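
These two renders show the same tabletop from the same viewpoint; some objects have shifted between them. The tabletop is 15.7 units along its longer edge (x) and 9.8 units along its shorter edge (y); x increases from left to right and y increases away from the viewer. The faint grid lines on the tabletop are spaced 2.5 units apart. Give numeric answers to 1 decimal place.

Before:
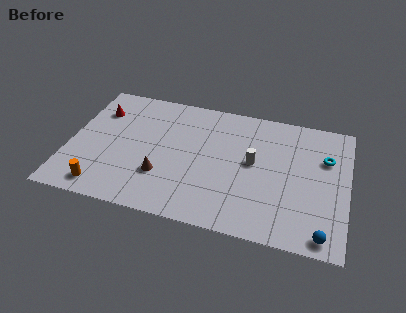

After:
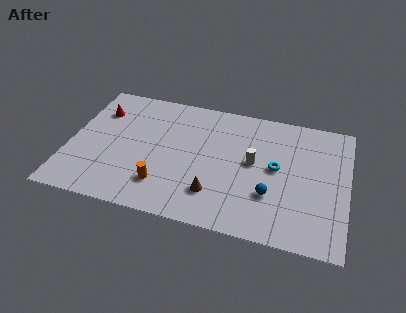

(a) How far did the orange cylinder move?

3.4

The orange cylinder moved from about (2.2, 1.3) to (5.5, 2.3), a distance of √(3.3² + 1.0²) ≈ 3.4.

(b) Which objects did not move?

the white cylinder and the red cone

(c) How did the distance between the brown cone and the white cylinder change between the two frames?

-2.0

They were about 5.5 units apart before and 3.5 after — 2.0 units closer together.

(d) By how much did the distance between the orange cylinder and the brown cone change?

-0.7

They were about 3.6 units apart before and 2.9 after — 0.7 units closer together.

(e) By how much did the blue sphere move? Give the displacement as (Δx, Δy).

(-3.0, 2.1)

From the two frames, the blue sphere sits at roughly (14.5, 1.0) before and (11.5, 3.1) after.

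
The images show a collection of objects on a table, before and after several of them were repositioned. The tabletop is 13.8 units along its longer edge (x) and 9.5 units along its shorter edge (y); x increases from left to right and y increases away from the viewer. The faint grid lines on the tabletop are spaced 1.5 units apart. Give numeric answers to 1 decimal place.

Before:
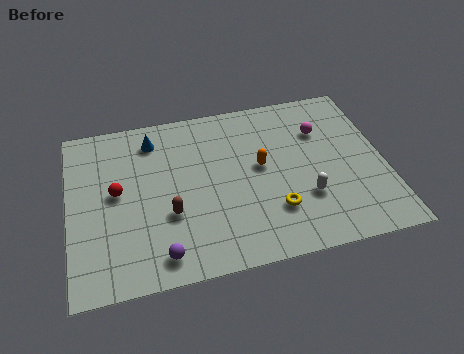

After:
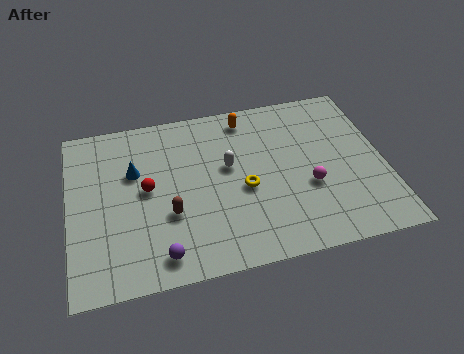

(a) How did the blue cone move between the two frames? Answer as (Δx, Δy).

(-0.9, -1.7)

The blue cone started near (3.8, 7.8) and ended near (2.9, 6.1).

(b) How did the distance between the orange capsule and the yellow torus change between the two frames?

+1.5

They were about 2.6 units apart before and 4.1 after — 1.5 units further apart.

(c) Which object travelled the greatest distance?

the white capsule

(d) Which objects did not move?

the brown capsule and the purple sphere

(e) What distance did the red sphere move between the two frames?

1.3

The red sphere was near (2.1, 5.1) before and (3.4, 5.0) after, so it travelled √(1.3² + 0.1²) ≈ 1.3 units.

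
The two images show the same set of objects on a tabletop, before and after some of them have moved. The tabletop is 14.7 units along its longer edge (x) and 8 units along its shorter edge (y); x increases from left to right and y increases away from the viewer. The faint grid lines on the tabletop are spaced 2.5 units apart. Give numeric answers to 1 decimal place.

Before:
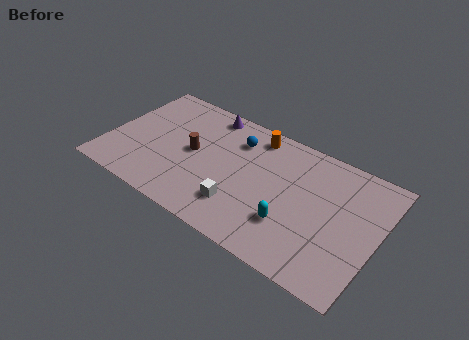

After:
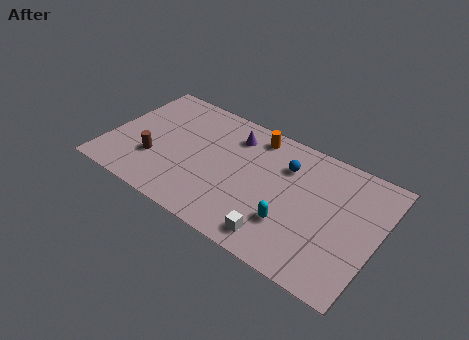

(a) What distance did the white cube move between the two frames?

2.3

The white cube moved from about (7.6, 2.0) to (9.8, 1.2), a distance of √(2.2² + 0.8²) ≈ 2.3.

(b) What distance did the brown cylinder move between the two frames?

2.4

From (4.6, 4.1) to (2.7, 2.6), the brown cylinder covered √(1.9² + 1.5²) ≈ 2.4 units.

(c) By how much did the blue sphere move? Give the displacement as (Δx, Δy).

(2.8, -0.3)

The blue sphere was at about (6.7, 6.1) and moved to about (9.5, 5.8).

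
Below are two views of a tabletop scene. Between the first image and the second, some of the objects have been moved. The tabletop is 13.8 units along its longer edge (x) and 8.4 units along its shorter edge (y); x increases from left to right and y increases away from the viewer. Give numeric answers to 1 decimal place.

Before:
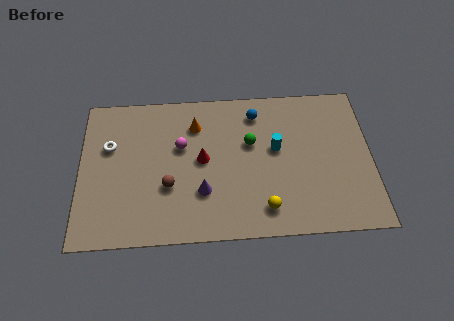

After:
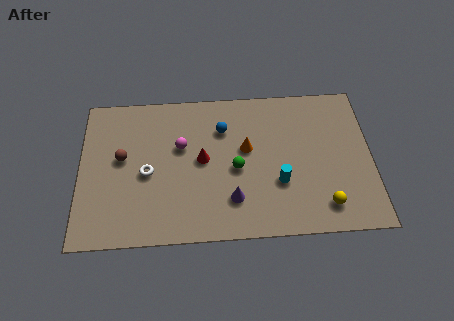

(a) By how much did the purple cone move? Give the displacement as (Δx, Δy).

(1.4, -0.5)

From the two frames, the purple cone sits at roughly (5.8, 2.6) before and (7.2, 2.1) after.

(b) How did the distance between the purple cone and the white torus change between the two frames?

-0.9

They were about 5.2 units apart before and 4.3 after — 0.9 units closer together.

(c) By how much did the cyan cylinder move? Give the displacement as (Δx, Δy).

(0.1, -1.9)

The cyan cylinder started near (9.3, 4.8) and ended near (9.4, 2.9).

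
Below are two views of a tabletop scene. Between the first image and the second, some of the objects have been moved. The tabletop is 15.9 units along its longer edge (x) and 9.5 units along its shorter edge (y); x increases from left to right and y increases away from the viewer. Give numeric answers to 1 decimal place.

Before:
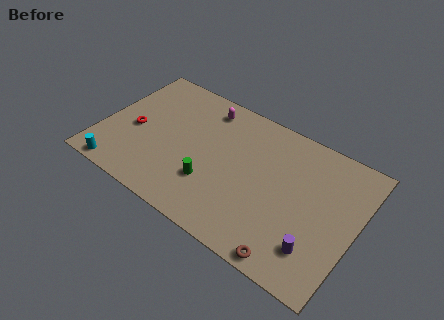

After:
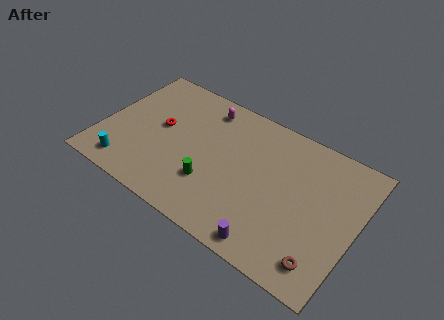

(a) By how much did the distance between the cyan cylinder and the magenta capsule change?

-0.7

Before: roughly 8.3 units apart; after: 7.6. That's 0.7 units closer together.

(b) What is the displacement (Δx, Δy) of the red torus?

(1.5, 1.0)

From the two frames, the red torus sits at roughly (2.0, 4.2) before and (3.5, 5.2) after.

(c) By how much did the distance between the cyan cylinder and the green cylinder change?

-0.6

Before: roughly 5.9 units apart; after: 5.3. That's 0.6 units closer together.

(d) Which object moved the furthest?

the purple cylinder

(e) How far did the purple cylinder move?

2.9

The purple cylinder moved from about (13.9, 2.2) to (11.3, 1.0), a distance of √(2.6² + 1.2²) ≈ 2.9.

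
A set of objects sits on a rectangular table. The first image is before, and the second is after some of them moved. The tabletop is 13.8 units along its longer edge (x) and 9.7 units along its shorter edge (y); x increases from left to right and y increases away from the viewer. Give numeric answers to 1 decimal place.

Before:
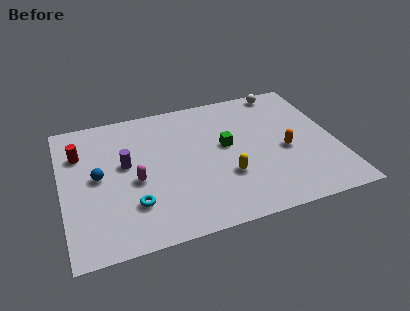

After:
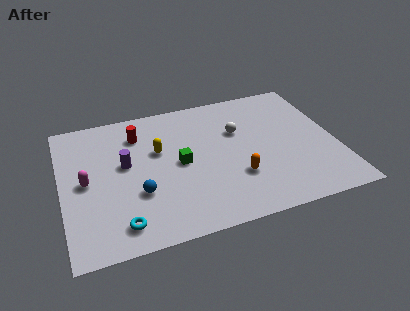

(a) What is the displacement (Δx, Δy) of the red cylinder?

(3.0, 0.6)

The red cylinder started near (1.0, 6.9) and ended near (4.0, 7.5).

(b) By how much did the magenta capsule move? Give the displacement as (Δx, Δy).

(-2.4, 0.6)

The magenta capsule was at about (3.6, 4.2) and moved to about (1.2, 4.8).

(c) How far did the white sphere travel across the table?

3.6

The white sphere moved from about (11.6, 8.8) to (9.0, 6.3), a distance of √(2.6² + 2.5²) ≈ 3.6.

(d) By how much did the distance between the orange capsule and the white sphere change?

-1.3

They were about 4.6 units apart before and 3.3 after — 1.3 units closer together.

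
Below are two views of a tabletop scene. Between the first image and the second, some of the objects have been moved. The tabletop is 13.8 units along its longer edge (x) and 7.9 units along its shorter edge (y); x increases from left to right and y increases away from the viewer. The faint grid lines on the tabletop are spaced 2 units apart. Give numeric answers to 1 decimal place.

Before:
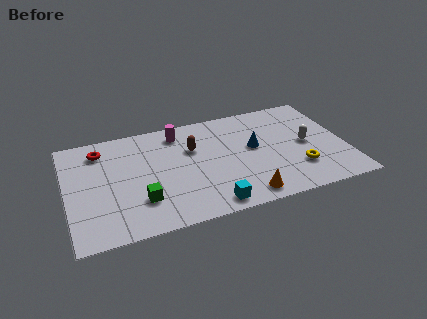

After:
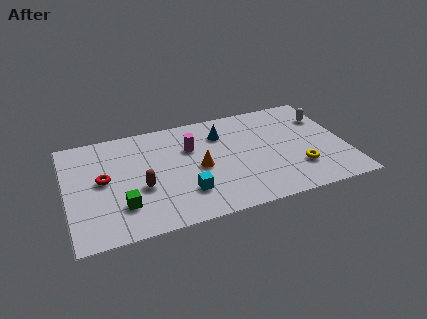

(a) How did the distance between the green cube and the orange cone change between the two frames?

-0.9

Before: roughly 5.1 units apart; after: 4.2. That's 0.9 units closer together.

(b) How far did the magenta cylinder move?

1.4

The magenta cylinder moved from about (5.7, 6.6) to (6.2, 5.3), a distance of √(0.5² + 1.3²) ≈ 1.4.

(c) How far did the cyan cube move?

1.6

The cyan cube was near (6.8, 0.9) before and (5.7, 2.1) after, so it travelled √(1.1² + 1.2²) ≈ 1.6 units.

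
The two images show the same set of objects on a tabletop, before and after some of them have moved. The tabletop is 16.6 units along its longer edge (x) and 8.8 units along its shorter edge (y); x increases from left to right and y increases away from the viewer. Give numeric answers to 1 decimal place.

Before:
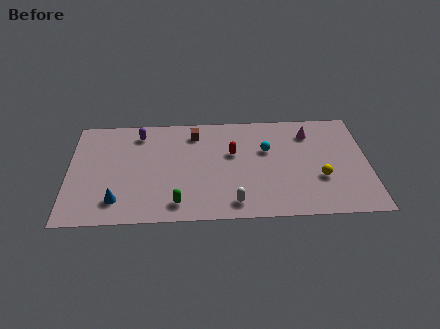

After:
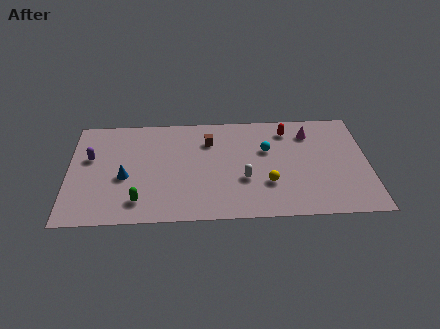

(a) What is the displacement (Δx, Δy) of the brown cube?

(0.8, -0.7)

From the two frames, the brown cube sits at roughly (7.0, 7.2) before and (7.8, 6.5) after.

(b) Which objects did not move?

the magenta cone and the cyan sphere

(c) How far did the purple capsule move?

3.3

From (3.9, 7.3) to (1.2, 5.4), the purple capsule covered √(2.7² + 1.9²) ≈ 3.3 units.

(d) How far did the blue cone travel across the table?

1.9

The blue cone moved from about (2.7, 1.8) to (3.1, 3.7), a distance of √(0.4² + 1.9²) ≈ 1.9.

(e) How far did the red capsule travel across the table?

3.6

The red capsule moved from about (9.1, 5.4) to (12.2, 7.2), a distance of √(3.1² + 1.8²) ≈ 3.6.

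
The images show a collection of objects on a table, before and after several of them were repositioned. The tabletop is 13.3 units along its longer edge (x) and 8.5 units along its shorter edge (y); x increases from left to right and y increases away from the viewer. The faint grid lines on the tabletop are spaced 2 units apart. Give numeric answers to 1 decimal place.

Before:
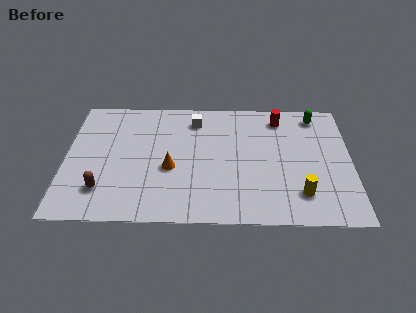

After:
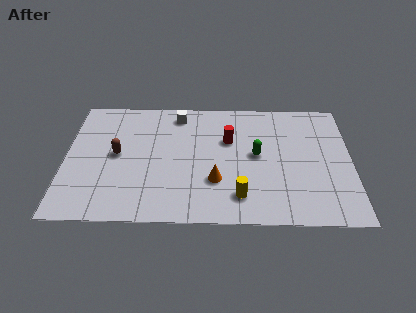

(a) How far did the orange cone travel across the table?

2.2

The orange cone was near (4.9, 3.5) before and (7.0, 2.7) after, so it travelled √(2.1² + 0.8²) ≈ 2.2 units.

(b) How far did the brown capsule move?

2.5

The brown capsule was near (1.8, 2.0) before and (2.4, 4.4) after, so it travelled √(0.6² + 2.4²) ≈ 2.5 units.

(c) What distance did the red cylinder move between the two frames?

2.9

From (10.0, 7.1) to (7.6, 5.5), the red cylinder covered √(2.4² + 1.6²) ≈ 2.9 units.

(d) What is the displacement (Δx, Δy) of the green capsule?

(-2.8, -2.8)

The green capsule started near (11.7, 7.3) and ended near (8.9, 4.5).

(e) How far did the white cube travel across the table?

0.9

The white cube was near (6.0, 6.9) before and (5.2, 7.3) after, so it travelled √(0.8² + 0.4²) ≈ 0.9 units.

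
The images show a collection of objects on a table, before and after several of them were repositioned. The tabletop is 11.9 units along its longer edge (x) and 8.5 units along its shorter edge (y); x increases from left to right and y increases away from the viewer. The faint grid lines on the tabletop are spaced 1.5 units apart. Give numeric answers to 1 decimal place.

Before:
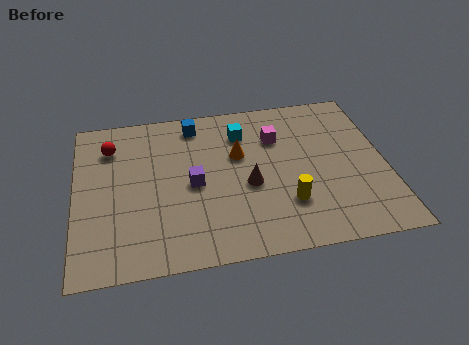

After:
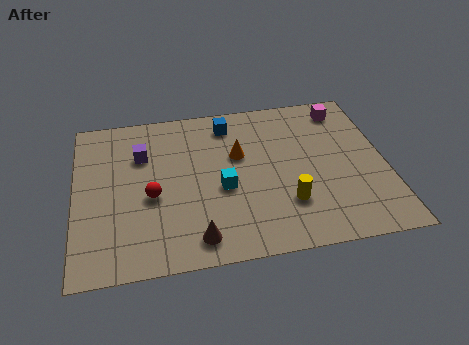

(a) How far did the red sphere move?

3.3

The red sphere was near (1.4, 6.5) before and (2.9, 3.6) after, so it travelled √(1.5² + 2.9²) ≈ 3.3 units.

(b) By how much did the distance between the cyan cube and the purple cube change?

+0.6

The distance was about 3.2 in the first image and 3.8 in the second, so they moved 0.6 units further apart.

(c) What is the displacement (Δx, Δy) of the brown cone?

(-2.1, -2.4)

From the two frames, the brown cone sits at roughly (6.6, 3.6) before and (4.5, 1.2) after.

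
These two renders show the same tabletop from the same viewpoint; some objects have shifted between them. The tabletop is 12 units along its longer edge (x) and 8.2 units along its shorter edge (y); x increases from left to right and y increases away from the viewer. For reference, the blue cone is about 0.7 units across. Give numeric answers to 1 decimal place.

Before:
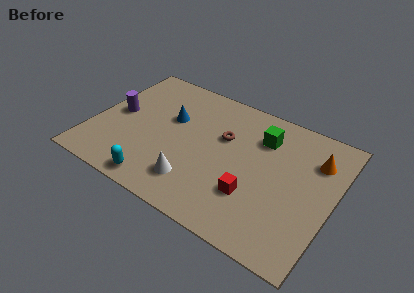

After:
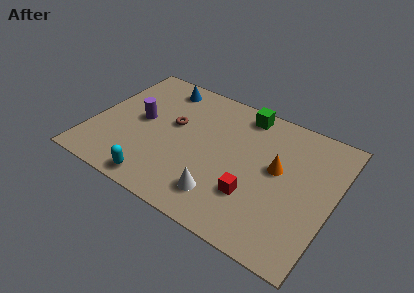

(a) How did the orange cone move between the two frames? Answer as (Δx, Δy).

(-1.7, -1.4)

From the two frames, the orange cone sits at roughly (10.9, 6.0) before and (9.2, 4.6) after.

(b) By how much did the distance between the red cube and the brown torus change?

+1.7

They were about 3.3 units apart before and 5.0 after — 1.7 units further apart.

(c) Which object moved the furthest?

the brown torus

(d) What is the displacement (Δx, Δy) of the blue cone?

(-0.8, 1.9)

The blue cone started near (3.7, 5.1) and ended near (2.9, 7.0).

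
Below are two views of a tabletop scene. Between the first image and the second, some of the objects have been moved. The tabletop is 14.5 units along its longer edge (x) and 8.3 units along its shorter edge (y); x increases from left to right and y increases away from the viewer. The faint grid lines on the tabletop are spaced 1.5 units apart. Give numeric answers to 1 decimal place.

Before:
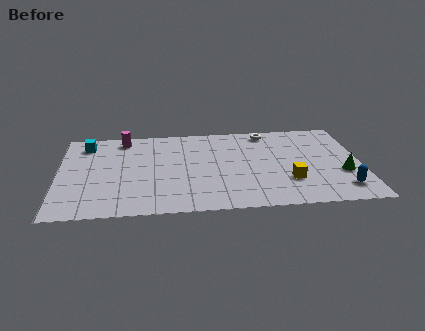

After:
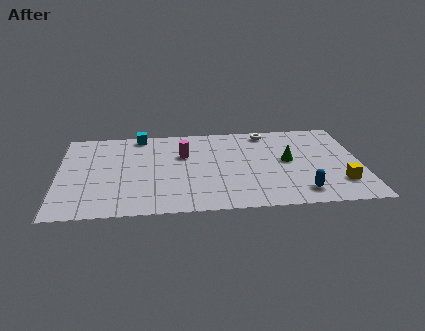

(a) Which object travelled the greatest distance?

the magenta cylinder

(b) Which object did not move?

the white torus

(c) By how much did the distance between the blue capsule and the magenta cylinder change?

-5.0

The distance was about 11.8 in the first image and 6.8 in the second, so they moved 5.0 units closer together.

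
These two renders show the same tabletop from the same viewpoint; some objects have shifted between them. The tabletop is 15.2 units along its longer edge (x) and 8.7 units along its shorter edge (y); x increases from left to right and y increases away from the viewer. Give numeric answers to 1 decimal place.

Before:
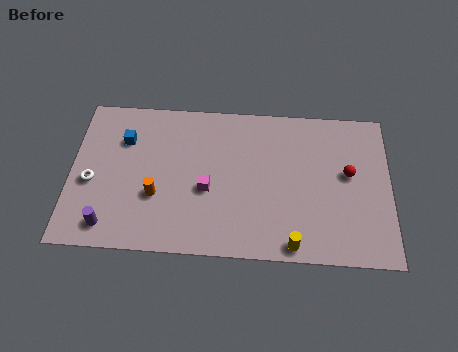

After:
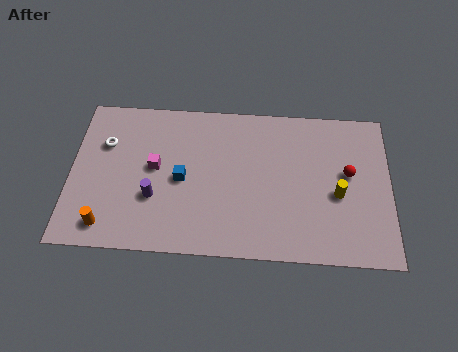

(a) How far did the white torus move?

2.3

The white torus was near (1.0, 3.7) before and (1.6, 5.9) after, so it travelled √(0.6² + 2.2²) ≈ 2.3 units.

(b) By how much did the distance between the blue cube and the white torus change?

+1.2

They were about 2.9 units apart before and 4.1 after — 1.2 units further apart.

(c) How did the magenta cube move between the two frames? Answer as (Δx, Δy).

(-2.5, 1.1)

The magenta cube was at about (6.5, 3.6) and moved to about (4.0, 4.7).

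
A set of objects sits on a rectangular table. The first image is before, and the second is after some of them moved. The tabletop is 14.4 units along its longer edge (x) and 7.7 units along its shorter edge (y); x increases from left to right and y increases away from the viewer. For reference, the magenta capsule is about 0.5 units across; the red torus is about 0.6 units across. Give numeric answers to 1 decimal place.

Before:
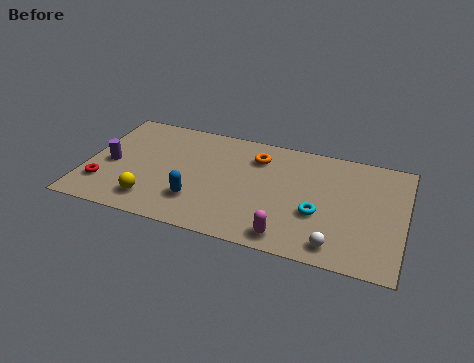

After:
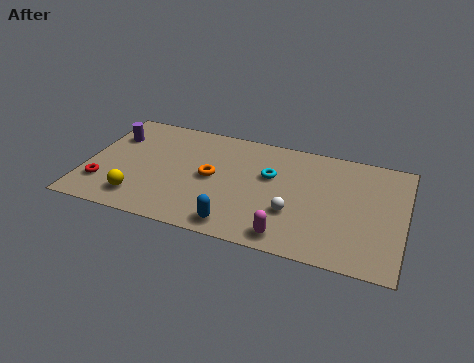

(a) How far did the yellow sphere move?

0.6

The yellow sphere moved from about (3.2, 1.5) to (2.6, 1.5), a distance of √(0.6² + 0.0²) ≈ 0.6.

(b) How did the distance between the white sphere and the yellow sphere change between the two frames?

-1.3

They were about 8.3 units apart before and 7.0 after — 1.3 units closer together.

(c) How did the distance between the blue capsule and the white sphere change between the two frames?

-3.5

Before: roughly 6.4 units apart; after: 2.9. That's 3.5 units closer together.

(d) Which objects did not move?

the red torus and the magenta capsule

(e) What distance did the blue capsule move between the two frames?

2.2

The blue capsule moved from about (5.2, 2.1) to (7.1, 1.0), a distance of √(1.9² + 1.1²) ≈ 2.2.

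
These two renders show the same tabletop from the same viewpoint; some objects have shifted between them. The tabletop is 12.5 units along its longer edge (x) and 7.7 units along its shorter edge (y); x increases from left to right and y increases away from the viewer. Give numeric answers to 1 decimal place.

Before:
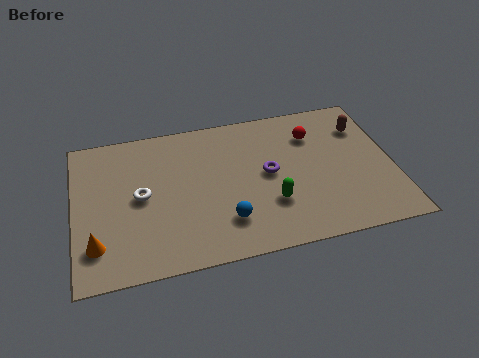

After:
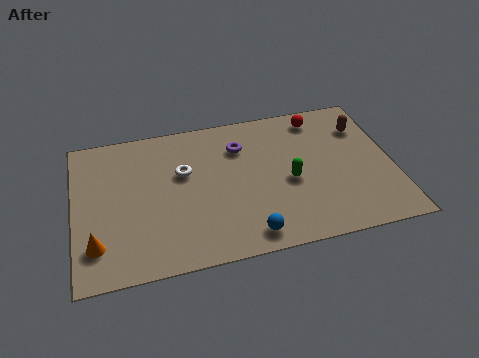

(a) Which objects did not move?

the orange cone and the brown capsule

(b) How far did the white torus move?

1.9

From (2.6, 3.9) to (4.3, 4.8), the white torus covered √(1.7² + 0.9²) ≈ 1.9 units.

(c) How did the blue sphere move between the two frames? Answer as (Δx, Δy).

(0.8, -0.9)

The blue sphere started near (5.8, 1.9) and ended near (6.6, 1.0).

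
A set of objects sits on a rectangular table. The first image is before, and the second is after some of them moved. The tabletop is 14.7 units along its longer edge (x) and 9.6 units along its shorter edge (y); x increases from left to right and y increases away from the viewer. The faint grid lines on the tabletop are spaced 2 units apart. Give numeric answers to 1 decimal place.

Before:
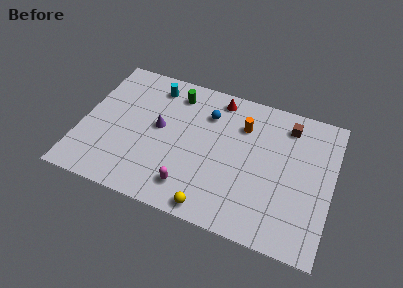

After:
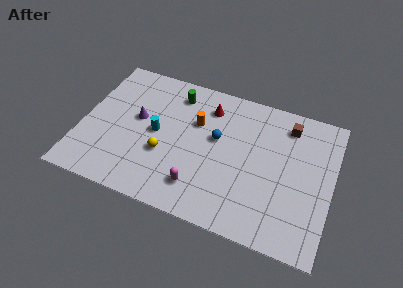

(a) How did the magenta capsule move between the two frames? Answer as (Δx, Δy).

(0.5, 0.2)

From the two frames, the magenta capsule sits at roughly (6.7, 1.8) before and (7.2, 2.0) after.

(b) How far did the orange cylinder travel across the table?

2.8

The orange cylinder was near (9.3, 7.0) before and (6.6, 6.3) after, so it travelled √(2.7² + 0.7²) ≈ 2.8 units.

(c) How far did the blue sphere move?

1.7

The blue sphere was near (7.2, 7.1) before and (7.9, 5.6) after, so it travelled √(0.7² + 1.5²) ≈ 1.7 units.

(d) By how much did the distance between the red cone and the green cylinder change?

-0.5

Before: roughly 2.5 units apart; after: 2.0. That's 0.5 units closer together.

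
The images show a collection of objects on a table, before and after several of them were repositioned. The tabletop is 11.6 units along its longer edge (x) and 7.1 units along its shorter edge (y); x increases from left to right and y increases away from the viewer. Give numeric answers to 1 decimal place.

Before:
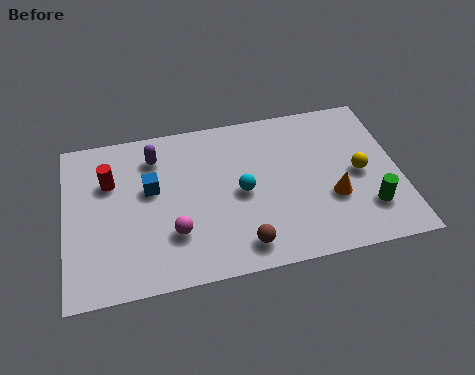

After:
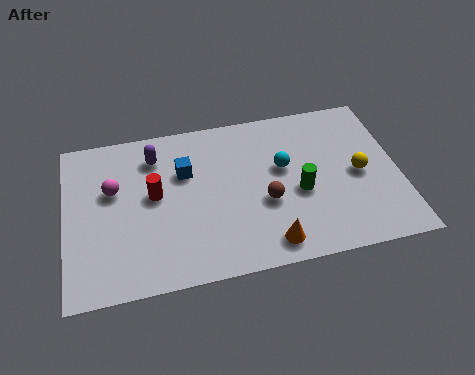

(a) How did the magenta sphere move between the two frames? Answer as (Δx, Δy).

(-2.0, 2.3)

The magenta sphere was at about (3.7, 2.1) and moved to about (1.7, 4.4).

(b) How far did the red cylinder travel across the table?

1.7

The red cylinder was near (1.6, 4.8) before and (3.1, 3.9) after, so it travelled √(1.5² + 0.9²) ≈ 1.7 units.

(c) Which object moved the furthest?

the magenta sphere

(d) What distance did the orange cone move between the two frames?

2.7

The orange cone was near (9.2, 2.5) before and (6.9, 1.0) after, so it travelled √(2.3² + 1.5²) ≈ 2.7 units.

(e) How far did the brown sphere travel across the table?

1.9

The brown sphere moved from about (6.0, 1.1) to (6.9, 2.8), a distance of √(0.9² + 1.7²) ≈ 1.9.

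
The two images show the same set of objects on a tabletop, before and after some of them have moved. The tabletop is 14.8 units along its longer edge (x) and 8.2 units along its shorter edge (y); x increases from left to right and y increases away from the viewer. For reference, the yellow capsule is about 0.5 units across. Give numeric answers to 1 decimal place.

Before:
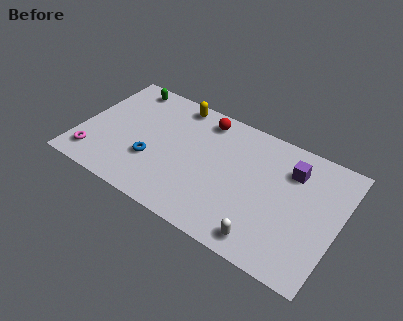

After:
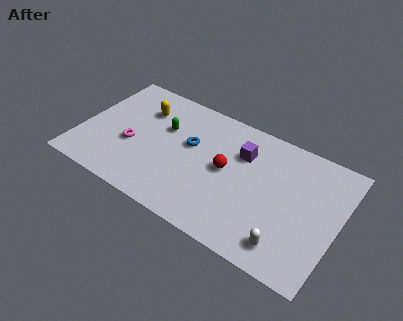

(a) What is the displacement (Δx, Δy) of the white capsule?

(1.2, 0.3)

The white capsule started near (11.1, 1.1) and ended near (12.3, 1.4).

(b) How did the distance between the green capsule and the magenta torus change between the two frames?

-3.2

They were about 5.8 units apart before and 2.6 after — 3.2 units closer together.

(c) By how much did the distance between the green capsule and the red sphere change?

-0.8

The distance was about 4.7 in the first image and 3.9 in the second, so they moved 0.8 units closer together.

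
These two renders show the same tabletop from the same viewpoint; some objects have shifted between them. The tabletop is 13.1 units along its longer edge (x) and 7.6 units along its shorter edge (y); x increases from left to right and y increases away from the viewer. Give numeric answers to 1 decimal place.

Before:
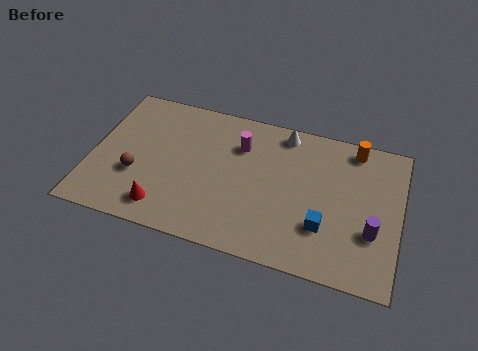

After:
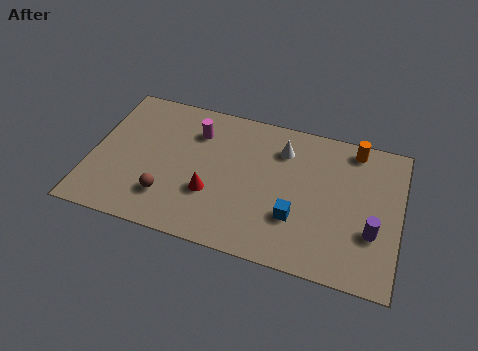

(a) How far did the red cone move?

2.3

From (3.3, 1.3) to (5.2, 2.6), the red cone covered √(1.9² + 1.3²) ≈ 2.3 units.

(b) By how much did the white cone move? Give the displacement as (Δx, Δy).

(0.0, -0.9)

The white cone was at about (8.0, 6.7) and moved to about (8.0, 5.8).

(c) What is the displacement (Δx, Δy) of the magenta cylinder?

(-1.9, 0.2)

From the two frames, the magenta cylinder sits at roughly (6.2, 5.5) before and (4.3, 5.7) after.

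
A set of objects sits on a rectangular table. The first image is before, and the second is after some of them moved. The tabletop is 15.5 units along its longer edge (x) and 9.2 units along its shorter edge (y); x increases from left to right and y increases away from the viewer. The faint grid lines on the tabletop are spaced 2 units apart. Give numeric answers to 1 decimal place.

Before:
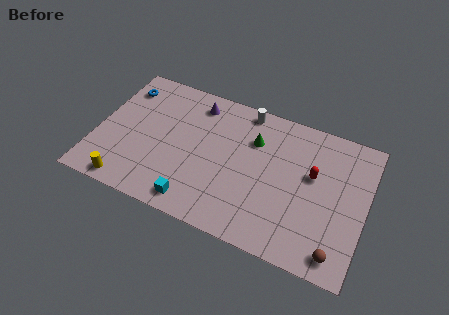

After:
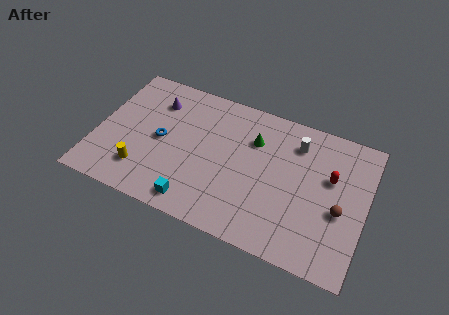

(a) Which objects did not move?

the green cone and the cyan cube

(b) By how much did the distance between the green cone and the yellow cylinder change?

-1.3

They were about 8.7 units apart before and 7.4 after — 1.3 units closer together.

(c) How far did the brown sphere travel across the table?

2.6

From (14.2, 1.2) to (14.1, 3.8), the brown sphere covered √(0.1² + 2.6²) ≈ 2.6 units.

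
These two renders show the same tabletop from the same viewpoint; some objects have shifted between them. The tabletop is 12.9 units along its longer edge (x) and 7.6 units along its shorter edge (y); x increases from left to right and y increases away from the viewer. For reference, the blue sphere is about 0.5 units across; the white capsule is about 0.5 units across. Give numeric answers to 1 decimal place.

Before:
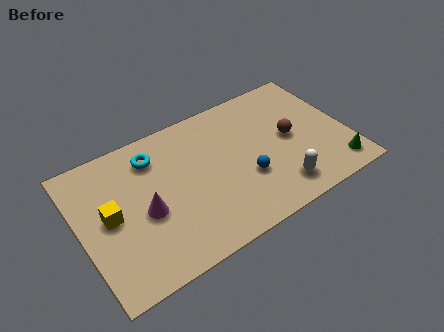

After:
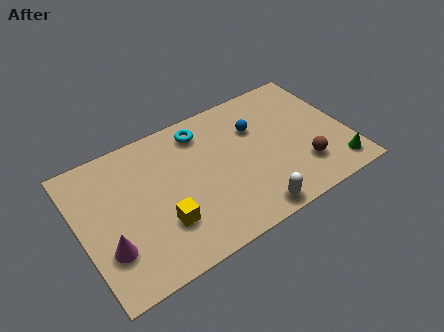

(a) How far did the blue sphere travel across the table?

2.7

The blue sphere moved from about (7.8, 2.7) to (8.7, 5.2), a distance of √(0.9² + 2.5²) ≈ 2.7.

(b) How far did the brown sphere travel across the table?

1.9

The brown sphere moved from about (10.2, 3.9) to (10.5, 2.0), a distance of √(0.3² + 1.9²) ≈ 1.9.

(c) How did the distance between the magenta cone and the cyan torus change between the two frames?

+3.7

They were about 2.8 units apart before and 6.5 after — 3.7 units further apart.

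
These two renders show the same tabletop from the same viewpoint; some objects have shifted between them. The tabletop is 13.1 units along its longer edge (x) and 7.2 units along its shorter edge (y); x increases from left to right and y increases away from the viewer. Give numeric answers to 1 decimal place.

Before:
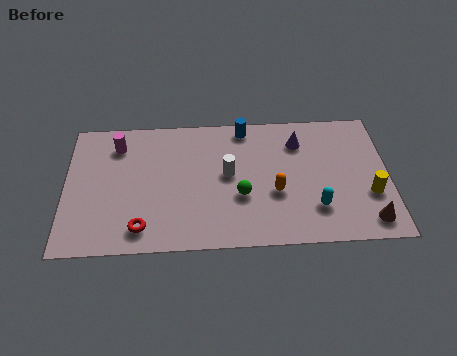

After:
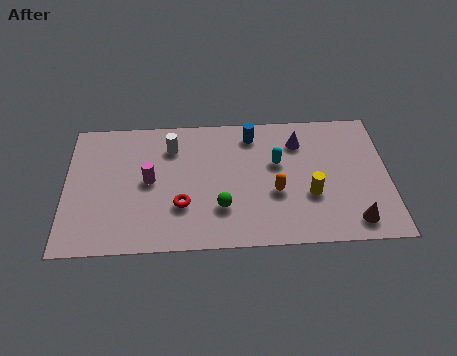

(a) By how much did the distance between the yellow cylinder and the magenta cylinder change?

-4.1

They were about 10.7 units apart before and 6.6 after — 4.1 units closer together.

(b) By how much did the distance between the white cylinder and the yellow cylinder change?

+0.4

The distance was about 5.9 in the first image and 6.3 in the second, so they moved 0.4 units further apart.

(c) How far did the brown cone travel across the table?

0.6

The brown cone was near (12.2, 1.1) before and (11.6, 1.1) after, so it travelled √(0.6² + 0.0²) ≈ 0.6 units.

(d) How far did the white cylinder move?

2.8

The white cylinder moved from about (6.6, 3.9) to (4.3, 5.5), a distance of √(2.3² + 1.6²) ≈ 2.8.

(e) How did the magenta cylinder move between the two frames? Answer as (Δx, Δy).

(1.3, -2.0)

The magenta cylinder was at about (2.1, 5.7) and moved to about (3.4, 3.7).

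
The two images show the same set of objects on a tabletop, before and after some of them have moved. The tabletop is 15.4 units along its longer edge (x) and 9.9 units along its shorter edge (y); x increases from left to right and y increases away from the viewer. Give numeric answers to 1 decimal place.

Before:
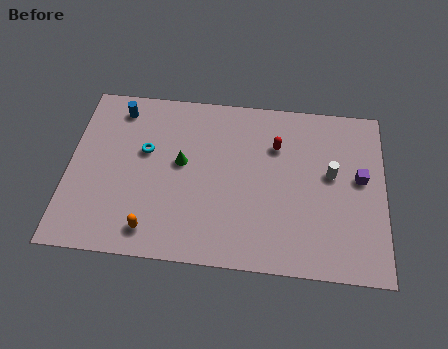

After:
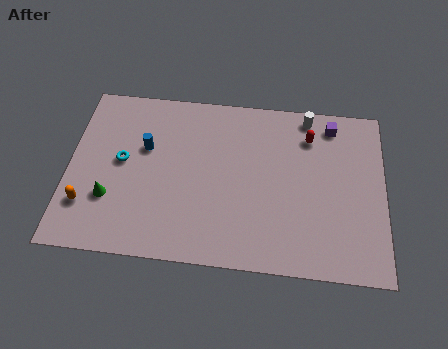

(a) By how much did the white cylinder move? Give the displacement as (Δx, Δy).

(-1.2, 3.3)

The white cylinder started near (12.8, 5.6) and ended near (11.6, 8.9).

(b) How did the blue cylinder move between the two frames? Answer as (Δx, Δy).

(1.4, -2.2)

The blue cylinder started near (2.3, 8.4) and ended near (3.7, 6.2).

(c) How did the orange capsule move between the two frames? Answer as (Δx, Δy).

(-3.2, 1.1)

The orange capsule started near (4.2, 1.5) and ended near (1.0, 2.6).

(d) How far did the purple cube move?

3.3

The purple cube moved from about (14.2, 5.5) to (12.8, 8.5), a distance of √(1.4² + 3.0²) ≈ 3.3.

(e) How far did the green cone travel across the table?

4.2

The green cone was near (5.5, 5.5) before and (2.1, 3.1) after, so it travelled √(3.4² + 2.4²) ≈ 4.2 units.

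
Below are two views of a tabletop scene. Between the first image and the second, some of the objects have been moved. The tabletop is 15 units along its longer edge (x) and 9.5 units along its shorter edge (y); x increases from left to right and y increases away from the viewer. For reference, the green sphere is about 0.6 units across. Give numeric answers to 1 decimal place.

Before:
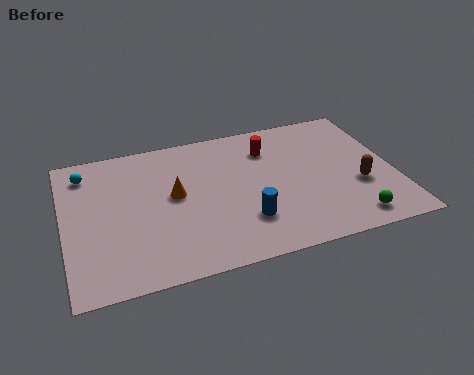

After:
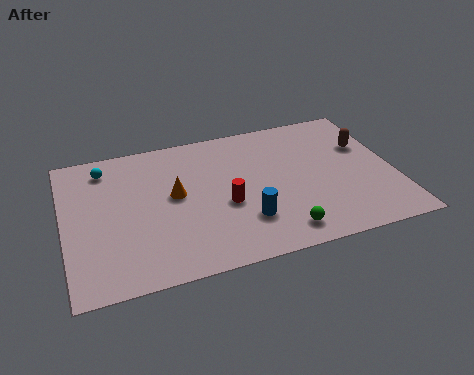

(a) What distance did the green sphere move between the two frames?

3.2

The green sphere was near (12.7, 1.3) before and (9.5, 1.4) after, so it travelled √(3.2² + 0.1²) ≈ 3.2 units.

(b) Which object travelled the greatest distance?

the red cylinder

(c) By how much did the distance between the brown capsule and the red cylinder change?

+1.8

They were about 5.3 units apart before and 7.1 after — 1.8 units further apart.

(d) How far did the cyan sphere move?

0.9

The cyan sphere moved from about (1.1, 7.8) to (2.0, 7.9), a distance of √(0.9² + 0.1²) ≈ 0.9.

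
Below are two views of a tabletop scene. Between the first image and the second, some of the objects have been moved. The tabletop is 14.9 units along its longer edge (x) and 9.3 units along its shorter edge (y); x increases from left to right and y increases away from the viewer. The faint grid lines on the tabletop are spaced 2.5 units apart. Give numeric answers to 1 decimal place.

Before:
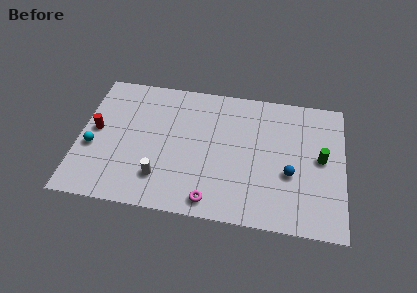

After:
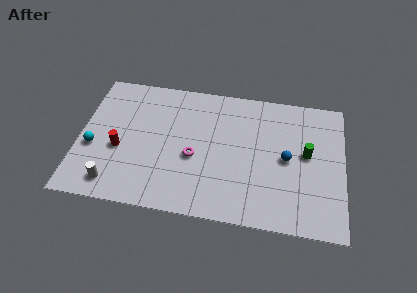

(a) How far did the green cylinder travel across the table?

0.8

The green cylinder moved from about (13.6, 4.9) to (12.8, 5.1), a distance of √(0.8² + 0.2²) ≈ 0.8.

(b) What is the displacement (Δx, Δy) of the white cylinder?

(-2.6, -0.8)

The white cylinder was at about (4.7, 2.2) and moved to about (2.1, 1.4).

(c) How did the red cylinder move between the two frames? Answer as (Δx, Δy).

(1.4, -1.1)

From the two frames, the red cylinder sits at roughly (0.9, 4.9) before and (2.3, 3.8) after.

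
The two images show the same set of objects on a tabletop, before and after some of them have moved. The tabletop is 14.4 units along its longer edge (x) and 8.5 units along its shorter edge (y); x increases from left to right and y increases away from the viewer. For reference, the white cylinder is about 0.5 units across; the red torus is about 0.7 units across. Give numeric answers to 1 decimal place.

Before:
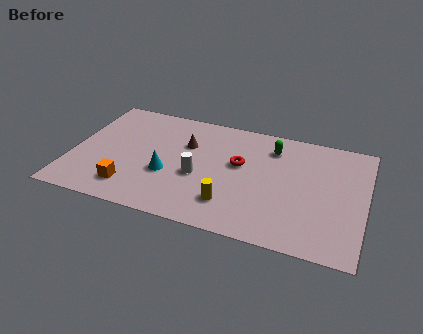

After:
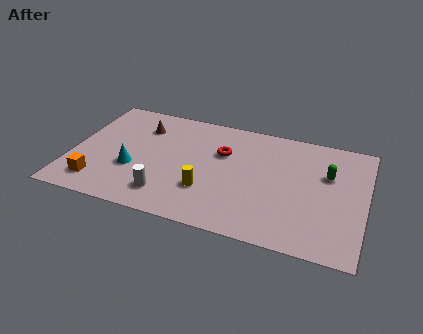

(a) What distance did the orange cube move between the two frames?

1.6

The orange cube moved from about (3.1, 1.7) to (1.5, 1.6), a distance of √(1.6² + 0.1²) ≈ 1.6.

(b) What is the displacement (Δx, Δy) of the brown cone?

(-2.3, 0.7)

The brown cone started near (5.5, 5.7) and ended near (3.2, 6.4).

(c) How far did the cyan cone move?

1.7

The cyan cone was near (4.8, 3.2) before and (3.1, 3.1) after, so it travelled √(1.7² + 0.1²) ≈ 1.7 units.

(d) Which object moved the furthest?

the green capsule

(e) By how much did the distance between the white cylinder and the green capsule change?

+3.8

The distance was about 4.7 in the first image and 8.5 in the second, so they moved 3.8 units further apart.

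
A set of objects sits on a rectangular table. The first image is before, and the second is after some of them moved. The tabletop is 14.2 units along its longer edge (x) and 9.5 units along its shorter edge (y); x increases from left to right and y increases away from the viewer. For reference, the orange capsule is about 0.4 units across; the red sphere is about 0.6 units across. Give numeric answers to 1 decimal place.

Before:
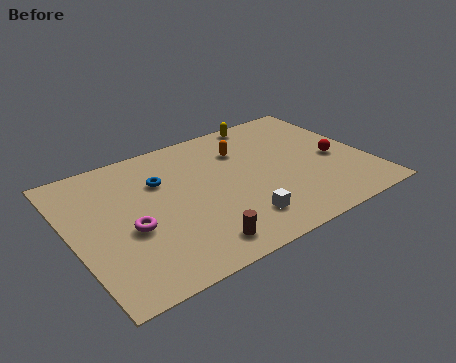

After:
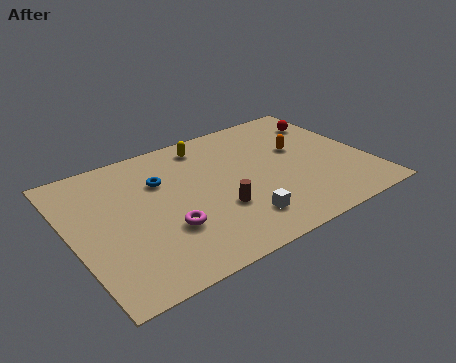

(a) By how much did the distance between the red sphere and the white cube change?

+2.0

The distance was about 5.6 in the first image and 7.6 in the second, so they moved 2.0 units further apart.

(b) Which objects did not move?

the white cube and the blue torus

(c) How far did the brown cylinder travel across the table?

2.3

The brown cylinder was near (5.3, 1.4) before and (6.7, 3.2) after, so it travelled √(1.4² + 1.8²) ≈ 2.3 units.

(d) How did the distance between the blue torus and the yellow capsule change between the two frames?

-3.0

They were about 6.0 units apart before and 3.0 after — 3.0 units closer together.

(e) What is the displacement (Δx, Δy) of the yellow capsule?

(-3.1, -0.6)

The yellow capsule started near (10.1, 8.7) and ended near (7.0, 8.1).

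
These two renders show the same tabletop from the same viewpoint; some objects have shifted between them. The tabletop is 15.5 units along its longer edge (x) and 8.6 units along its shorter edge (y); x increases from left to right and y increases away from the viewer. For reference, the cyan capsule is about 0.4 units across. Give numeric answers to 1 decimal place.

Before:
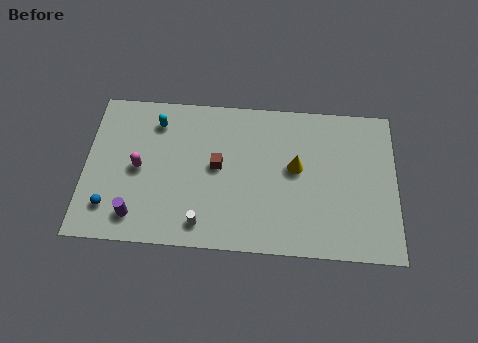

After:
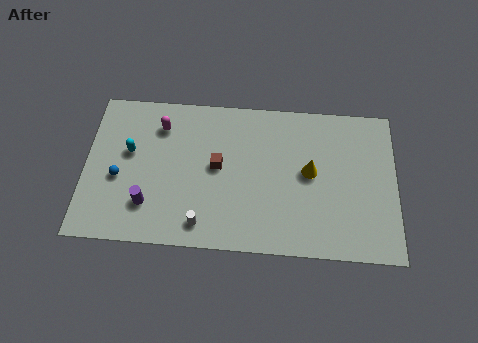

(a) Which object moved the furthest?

the magenta capsule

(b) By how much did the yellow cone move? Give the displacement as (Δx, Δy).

(0.7, -0.2)

The yellow cone was at about (10.5, 4.8) and moved to about (11.2, 4.6).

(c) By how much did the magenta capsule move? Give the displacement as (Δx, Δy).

(1.0, 2.5)

From the two frames, the magenta capsule sits at roughly (2.7, 4.2) before and (3.7, 6.7) after.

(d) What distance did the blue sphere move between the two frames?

1.7

The blue sphere was near (1.3, 1.9) before and (1.7, 3.6) after, so it travelled √(0.4² + 1.7²) ≈ 1.7 units.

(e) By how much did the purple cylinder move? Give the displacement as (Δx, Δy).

(0.6, 0.7)

The purple cylinder was at about (2.6, 1.5) and moved to about (3.2, 2.2).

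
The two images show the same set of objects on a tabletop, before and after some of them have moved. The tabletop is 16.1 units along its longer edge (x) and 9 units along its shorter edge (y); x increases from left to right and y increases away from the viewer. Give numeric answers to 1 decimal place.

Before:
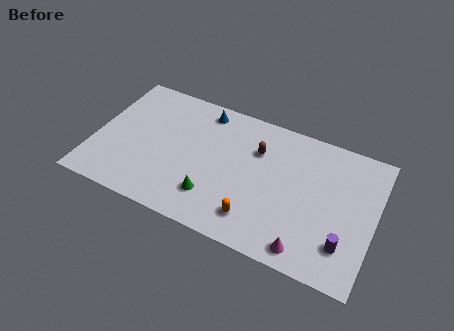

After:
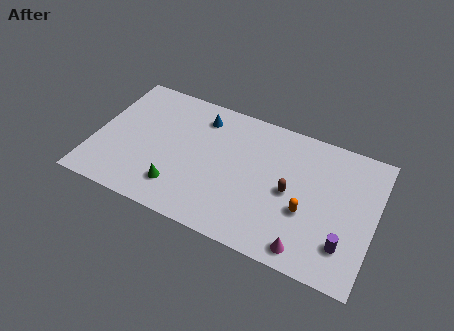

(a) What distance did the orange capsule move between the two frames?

3.1

The orange capsule was near (9.6, 1.8) before and (12.3, 3.4) after, so it travelled √(2.7² + 1.6²) ≈ 3.1 units.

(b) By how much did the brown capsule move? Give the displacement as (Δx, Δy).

(2.1, -2.0)

From the two frames, the brown capsule sits at roughly (9.2, 6.3) before and (11.3, 4.3) after.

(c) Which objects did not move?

the purple cylinder and the magenta cone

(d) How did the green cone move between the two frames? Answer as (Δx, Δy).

(-2.0, -0.2)

From the two frames, the green cone sits at roughly (7.1, 2.2) before and (5.1, 2.0) after.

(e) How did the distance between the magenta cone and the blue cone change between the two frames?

-0.3

The distance was about 9.5 in the first image and 9.2 in the second, so they moved 0.3 units closer together.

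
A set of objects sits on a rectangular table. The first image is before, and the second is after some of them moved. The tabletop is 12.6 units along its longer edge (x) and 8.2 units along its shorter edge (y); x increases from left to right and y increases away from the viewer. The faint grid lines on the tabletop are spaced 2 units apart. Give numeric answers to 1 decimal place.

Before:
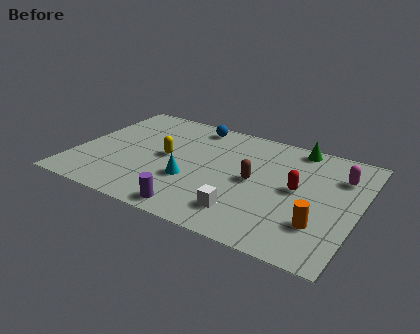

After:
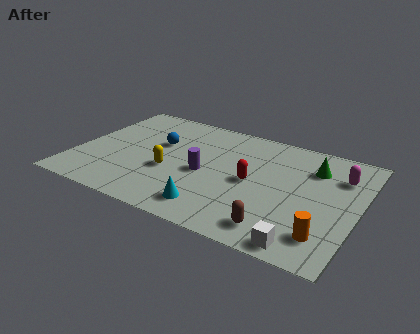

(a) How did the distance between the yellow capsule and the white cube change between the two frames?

+2.1

Before: roughly 4.6 units apart; after: 6.7. That's 2.1 units further apart.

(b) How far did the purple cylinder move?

2.8

The purple cylinder moved from about (5.8, 0.9) to (5.8, 3.7), a distance of √(0.0² + 2.8²) ≈ 2.8.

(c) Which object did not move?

the magenta capsule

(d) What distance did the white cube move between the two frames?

2.8

The white cube was near (7.9, 1.7) before and (10.6, 0.8) after, so it travelled √(2.7² + 0.9²) ≈ 2.8 units.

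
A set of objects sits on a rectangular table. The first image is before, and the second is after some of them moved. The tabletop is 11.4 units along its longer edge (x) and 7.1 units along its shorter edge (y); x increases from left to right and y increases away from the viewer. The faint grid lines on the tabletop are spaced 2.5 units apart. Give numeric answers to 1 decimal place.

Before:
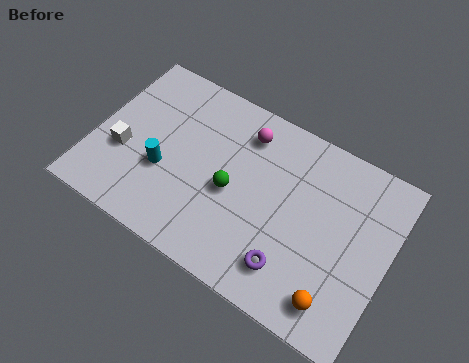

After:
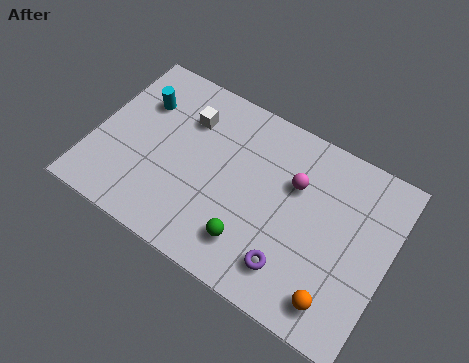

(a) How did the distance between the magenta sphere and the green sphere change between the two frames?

+0.8

Before: roughly 2.5 units apart; after: 3.3. That's 0.8 units further apart.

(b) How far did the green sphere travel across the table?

1.9

The green sphere moved from about (5.4, 3.2) to (6.4, 1.6), a distance of √(1.0² + 1.6²) ≈ 1.9.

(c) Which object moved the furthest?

the white cube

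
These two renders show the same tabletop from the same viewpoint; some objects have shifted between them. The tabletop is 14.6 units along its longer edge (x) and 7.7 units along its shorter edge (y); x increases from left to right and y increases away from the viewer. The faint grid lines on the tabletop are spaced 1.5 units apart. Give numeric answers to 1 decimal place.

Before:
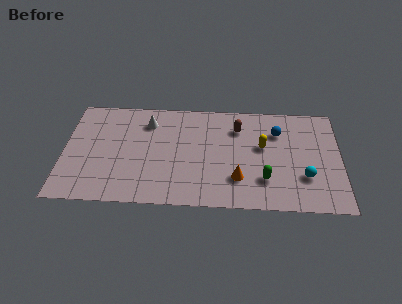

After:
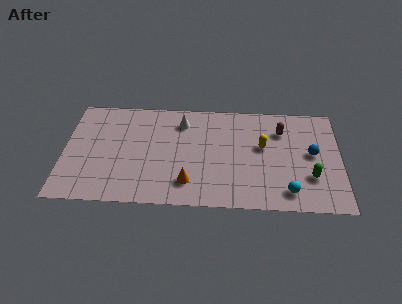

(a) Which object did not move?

the yellow capsule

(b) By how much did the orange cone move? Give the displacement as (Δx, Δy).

(-2.6, -0.4)

From the two frames, the orange cone sits at roughly (9.2, 2.1) before and (6.6, 1.7) after.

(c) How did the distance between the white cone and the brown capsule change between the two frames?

+0.5

The distance was about 4.8 in the first image and 5.3 in the second, so they moved 0.5 units further apart.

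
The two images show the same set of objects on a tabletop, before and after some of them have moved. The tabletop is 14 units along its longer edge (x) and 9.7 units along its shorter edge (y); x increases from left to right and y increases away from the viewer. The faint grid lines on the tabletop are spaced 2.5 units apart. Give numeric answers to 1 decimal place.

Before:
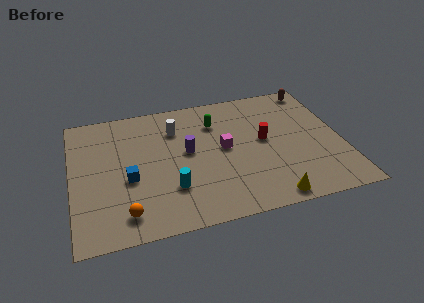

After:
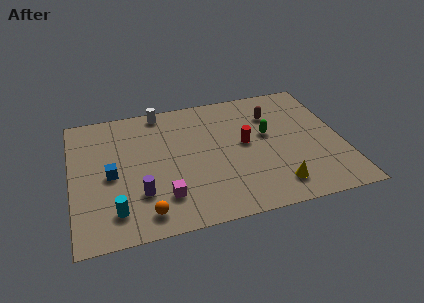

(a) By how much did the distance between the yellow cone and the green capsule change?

-2.8

Before: roughly 6.7 units apart; after: 3.9. That's 2.8 units closer together.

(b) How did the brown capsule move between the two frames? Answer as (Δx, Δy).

(-2.4, -1.6)

The brown capsule was at about (13.0, 8.7) and moved to about (10.6, 7.1).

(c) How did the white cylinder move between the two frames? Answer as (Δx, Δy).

(-0.7, 1.6)

The white cylinder was at about (5.5, 7.2) and moved to about (4.8, 8.8).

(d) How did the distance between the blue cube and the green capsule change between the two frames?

+2.6

They were about 5.7 units apart before and 8.3 after — 2.6 units further apart.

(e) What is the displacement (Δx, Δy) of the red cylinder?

(-1.0, 0.0)

The red cylinder was at about (10.0, 5.2) and moved to about (9.0, 5.2).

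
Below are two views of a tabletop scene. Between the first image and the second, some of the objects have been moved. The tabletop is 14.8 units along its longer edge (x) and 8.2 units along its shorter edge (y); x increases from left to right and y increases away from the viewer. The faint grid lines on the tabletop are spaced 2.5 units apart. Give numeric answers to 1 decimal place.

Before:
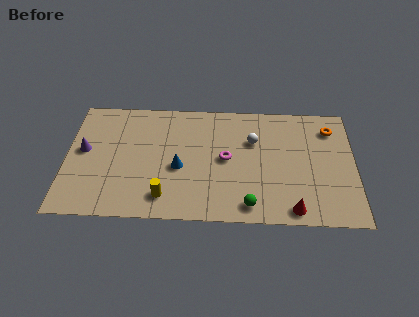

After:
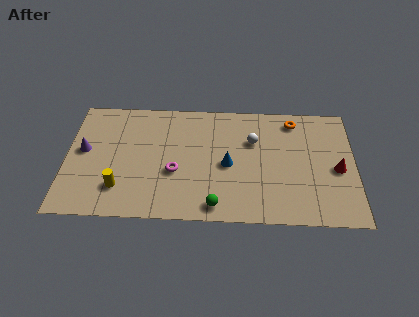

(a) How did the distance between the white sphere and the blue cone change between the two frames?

-2.2

The distance was about 4.3 in the first image and 2.1 in the second, so they moved 2.2 units closer together.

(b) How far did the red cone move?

3.6

The red cone moved from about (11.6, 0.9) to (13.9, 3.7), a distance of √(2.3² + 2.8²) ≈ 3.6.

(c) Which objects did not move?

the white sphere and the purple cone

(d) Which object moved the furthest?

the red cone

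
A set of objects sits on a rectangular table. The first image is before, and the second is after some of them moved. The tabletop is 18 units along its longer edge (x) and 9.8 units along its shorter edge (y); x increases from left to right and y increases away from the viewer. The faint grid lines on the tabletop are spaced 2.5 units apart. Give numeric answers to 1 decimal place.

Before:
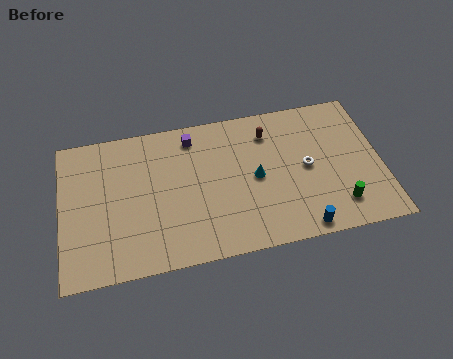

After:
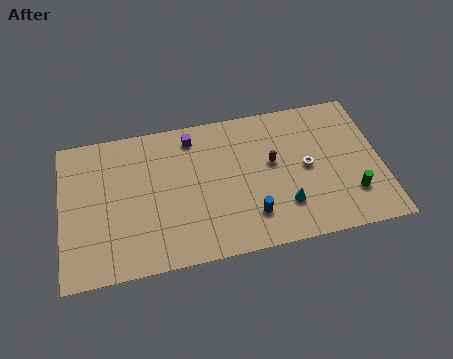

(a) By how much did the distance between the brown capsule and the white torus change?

-1.4

The distance was about 3.4 in the first image and 2.0 in the second, so they moved 1.4 units closer together.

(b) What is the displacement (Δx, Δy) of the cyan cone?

(1.5, -2.2)

From the two frames, the cyan cone sits at roughly (10.9, 4.8) before and (12.4, 2.6) after.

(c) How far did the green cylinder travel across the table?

1.0

The green cylinder was near (15.4, 2.0) before and (16.2, 2.6) after, so it travelled √(0.8² + 0.6²) ≈ 1.0 units.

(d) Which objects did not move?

the white torus and the purple cube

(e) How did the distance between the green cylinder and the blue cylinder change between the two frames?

+3.2

Before: roughly 2.5 units apart; after: 5.7. That's 3.2 units further apart.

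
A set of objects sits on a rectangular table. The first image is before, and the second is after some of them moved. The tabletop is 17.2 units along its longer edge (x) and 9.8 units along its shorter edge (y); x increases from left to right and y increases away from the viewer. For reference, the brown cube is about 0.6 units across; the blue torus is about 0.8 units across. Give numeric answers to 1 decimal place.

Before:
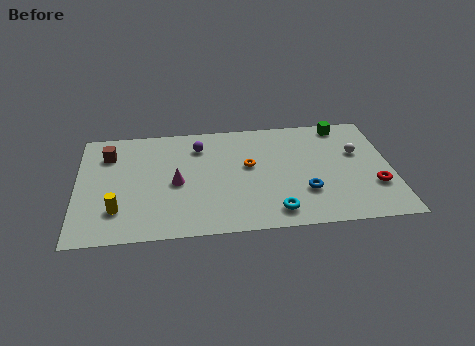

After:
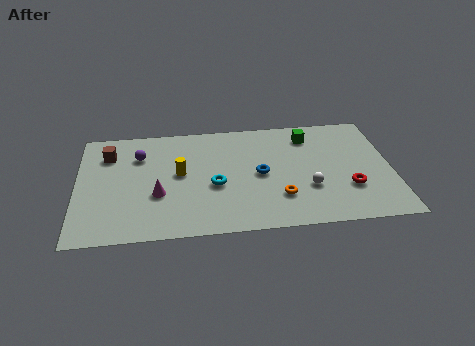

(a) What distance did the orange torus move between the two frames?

3.3

From (9.4, 5.6) to (11.0, 2.7), the orange torus covered √(1.6² + 2.9²) ≈ 3.3 units.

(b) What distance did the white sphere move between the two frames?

4.0

The white sphere moved from about (15.4, 6.1) to (12.6, 3.3), a distance of √(2.8² + 2.8²) ≈ 4.0.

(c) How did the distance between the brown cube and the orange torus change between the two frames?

+2.5

The distance was about 7.9 in the first image and 10.4 in the second, so they moved 2.5 units further apart.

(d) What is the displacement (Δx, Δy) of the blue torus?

(-2.4, 1.8)

From the two frames, the blue torus sits at roughly (12.4, 3.0) before and (10.0, 4.8) after.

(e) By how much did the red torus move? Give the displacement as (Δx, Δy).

(-1.4, 0.0)

The red torus was at about (16.2, 3.1) and moved to about (14.8, 3.1).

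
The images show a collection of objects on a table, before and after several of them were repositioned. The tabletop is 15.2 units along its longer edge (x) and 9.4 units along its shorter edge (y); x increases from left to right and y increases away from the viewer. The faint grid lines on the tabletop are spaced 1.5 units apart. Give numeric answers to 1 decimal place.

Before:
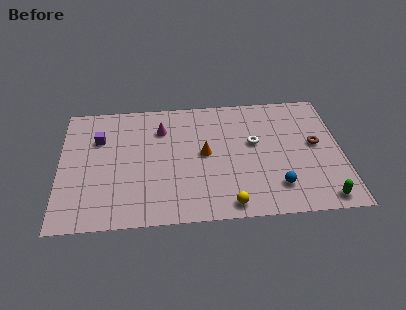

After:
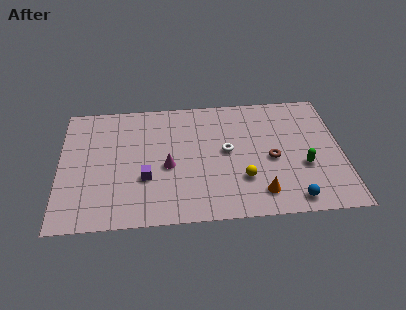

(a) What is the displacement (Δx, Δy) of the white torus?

(-1.5, -0.5)

The white torus started near (10.5, 5.5) and ended near (9.0, 5.0).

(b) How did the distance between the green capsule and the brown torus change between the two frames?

-2.3

Before: roughly 4.1 units apart; after: 1.8. That's 2.3 units closer together.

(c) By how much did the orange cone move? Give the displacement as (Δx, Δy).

(2.9, -3.2)

The orange cone started near (7.8, 4.9) and ended near (10.7, 1.7).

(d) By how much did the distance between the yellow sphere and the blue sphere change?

+0.3

They were about 2.8 units apart before and 3.1 after — 0.3 units further apart.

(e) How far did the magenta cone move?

2.9

The magenta cone was near (5.5, 7.0) before and (5.8, 4.1) after, so it travelled √(0.3² + 2.9²) ≈ 2.9 units.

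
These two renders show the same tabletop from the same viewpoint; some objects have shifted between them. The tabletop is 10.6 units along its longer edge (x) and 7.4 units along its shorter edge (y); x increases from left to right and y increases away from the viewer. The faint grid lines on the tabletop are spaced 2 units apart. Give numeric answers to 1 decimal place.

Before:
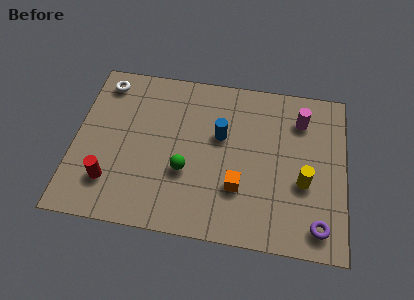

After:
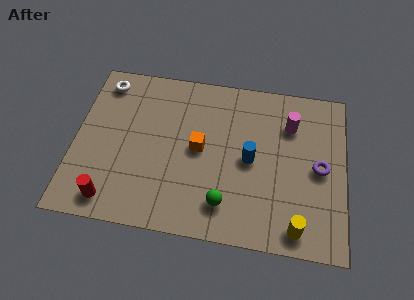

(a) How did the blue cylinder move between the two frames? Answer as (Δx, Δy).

(1.2, -0.9)

The blue cylinder was at about (5.7, 4.5) and moved to about (6.9, 3.6).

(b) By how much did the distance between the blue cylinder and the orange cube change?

-0.3

The distance was about 2.3 in the first image and 2.0 in the second, so they moved 0.3 units closer together.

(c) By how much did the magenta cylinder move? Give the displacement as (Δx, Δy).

(-0.4, -0.3)

The magenta cylinder started near (8.8, 5.7) and ended near (8.4, 5.4).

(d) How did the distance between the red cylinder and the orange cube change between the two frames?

-0.7

The distance was about 5.0 in the first image and 4.3 in the second, so they moved 0.7 units closer together.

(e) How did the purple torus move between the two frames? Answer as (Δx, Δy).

(0.0, 2.5)

The purple torus was at about (9.6, 1.1) and moved to about (9.6, 3.6).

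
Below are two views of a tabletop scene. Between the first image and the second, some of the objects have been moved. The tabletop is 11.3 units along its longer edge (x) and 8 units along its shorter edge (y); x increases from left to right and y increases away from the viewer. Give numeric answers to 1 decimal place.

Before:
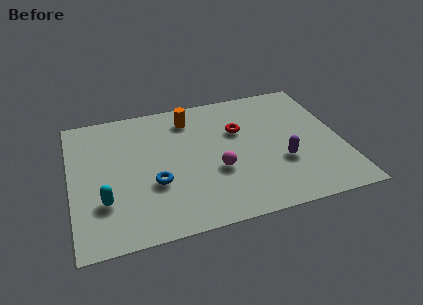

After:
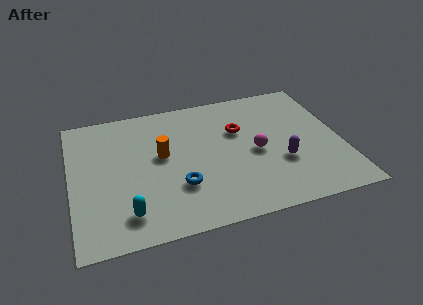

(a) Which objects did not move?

the red torus and the purple capsule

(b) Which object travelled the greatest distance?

the orange cylinder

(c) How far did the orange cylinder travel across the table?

2.4

The orange cylinder moved from about (5.1, 6.5) to (3.8, 4.5), a distance of √(1.3² + 2.0²) ≈ 2.4.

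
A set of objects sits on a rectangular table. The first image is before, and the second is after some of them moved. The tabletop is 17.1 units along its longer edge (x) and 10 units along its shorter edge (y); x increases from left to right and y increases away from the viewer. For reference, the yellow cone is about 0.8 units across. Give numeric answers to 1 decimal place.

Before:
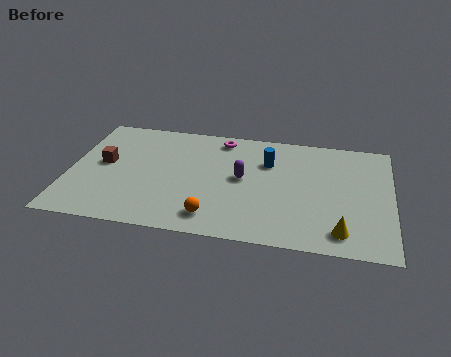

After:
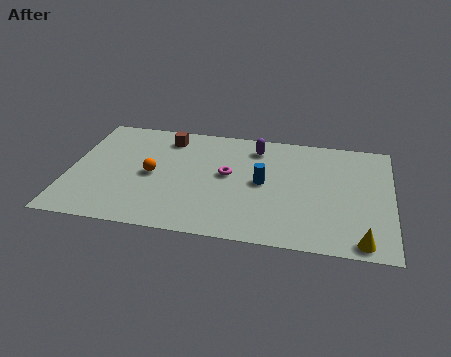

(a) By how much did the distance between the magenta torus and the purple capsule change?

-0.6

Before: roughly 3.6 units apart; after: 3.0. That's 0.6 units closer together.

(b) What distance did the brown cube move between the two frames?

4.3

The brown cube moved from about (1.8, 5.4) to (5.0, 8.3), a distance of √(3.2² + 2.9²) ≈ 4.3.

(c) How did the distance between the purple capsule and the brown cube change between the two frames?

-2.6

The distance was about 7.4 in the first image and 4.8 in the second, so they moved 2.6 units closer together.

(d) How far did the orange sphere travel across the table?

4.6

The orange sphere was near (7.8, 1.7) before and (4.4, 4.8) after, so it travelled √(3.4² + 3.1²) ≈ 4.6 units.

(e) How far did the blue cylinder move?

1.9

From (10.5, 7.0) to (10.3, 5.1), the blue cylinder covered √(0.2² + 1.9²) ≈ 1.9 units.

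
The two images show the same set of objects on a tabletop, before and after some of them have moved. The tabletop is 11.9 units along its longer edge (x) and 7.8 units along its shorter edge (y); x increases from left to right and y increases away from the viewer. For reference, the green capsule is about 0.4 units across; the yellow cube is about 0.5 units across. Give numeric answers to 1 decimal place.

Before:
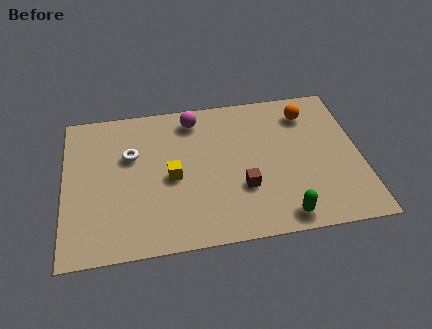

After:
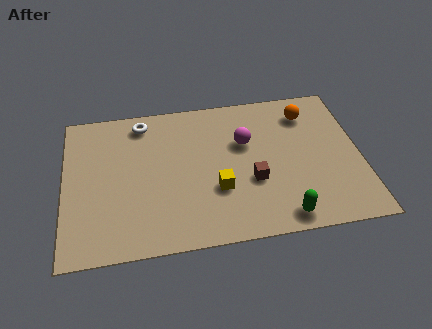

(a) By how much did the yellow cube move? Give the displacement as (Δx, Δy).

(1.8, -0.9)

The yellow cube started near (4.3, 3.6) and ended near (6.1, 2.7).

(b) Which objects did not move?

the green capsule and the orange sphere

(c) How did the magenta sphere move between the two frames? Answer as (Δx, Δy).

(2.0, -1.6)

The magenta sphere started near (5.3, 6.6) and ended near (7.3, 5.0).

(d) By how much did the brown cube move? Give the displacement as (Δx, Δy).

(0.4, 0.3)

The brown cube started near (7.1, 2.6) and ended near (7.5, 2.9).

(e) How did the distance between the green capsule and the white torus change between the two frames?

+0.7

The distance was about 7.2 in the first image and 7.9 in the second, so they moved 0.7 units further apart.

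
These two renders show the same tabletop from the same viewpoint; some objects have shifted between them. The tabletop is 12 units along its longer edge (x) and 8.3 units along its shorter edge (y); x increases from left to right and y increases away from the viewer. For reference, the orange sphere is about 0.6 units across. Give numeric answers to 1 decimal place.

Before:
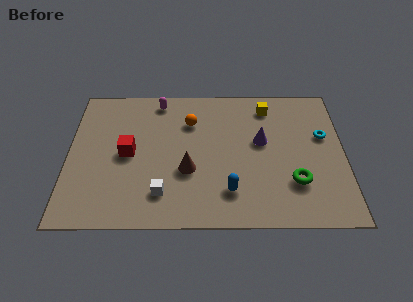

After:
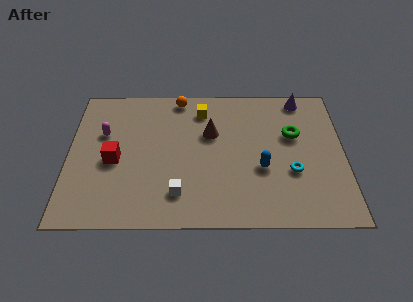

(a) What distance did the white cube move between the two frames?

0.7

The white cube was near (4.1, 1.8) before and (4.8, 1.8) after, so it travelled √(0.7² + 0.0²) ≈ 0.7 units.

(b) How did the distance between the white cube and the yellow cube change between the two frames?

-1.9

They were about 6.9 units apart before and 5.0 after — 1.9 units closer together.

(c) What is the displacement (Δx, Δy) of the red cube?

(-0.6, -0.4)

The red cube was at about (2.6, 4.1) and moved to about (2.0, 3.7).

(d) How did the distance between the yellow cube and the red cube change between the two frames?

-1.9

The distance was about 6.7 in the first image and 4.8 in the second, so they moved 1.9 units closer together.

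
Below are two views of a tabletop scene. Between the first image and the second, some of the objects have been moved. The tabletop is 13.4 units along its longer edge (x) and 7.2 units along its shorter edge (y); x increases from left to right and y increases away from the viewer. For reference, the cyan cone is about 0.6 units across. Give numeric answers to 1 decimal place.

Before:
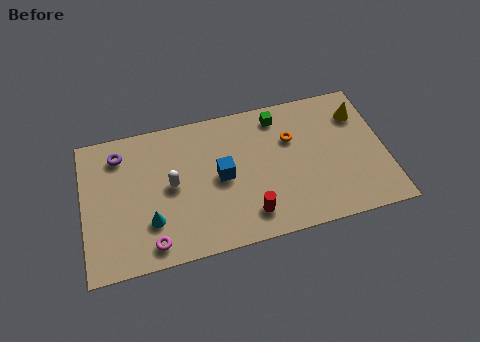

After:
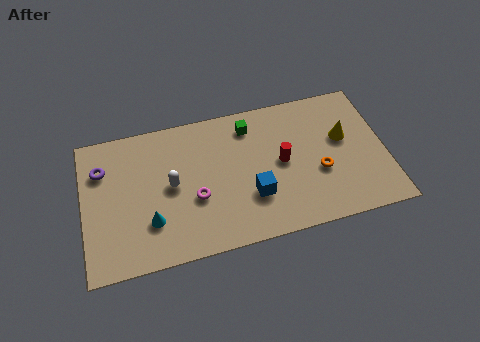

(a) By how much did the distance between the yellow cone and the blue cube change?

-1.9

The distance was about 6.6 in the first image and 4.7 in the second, so they moved 1.9 units closer together.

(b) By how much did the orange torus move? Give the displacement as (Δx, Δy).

(1.1, -2.0)

The orange torus started near (9.3, 4.8) and ended near (10.4, 2.8).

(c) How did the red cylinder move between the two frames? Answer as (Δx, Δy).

(1.6, 2.3)

The red cylinder started near (7.2, 1.4) and ended near (8.8, 3.7).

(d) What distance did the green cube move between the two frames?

1.3

From (8.8, 6.1) to (7.5, 5.9), the green cube covered √(1.3² + 0.2²) ≈ 1.3 units.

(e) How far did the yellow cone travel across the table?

1.4

The yellow cone moved from about (12.4, 5.4) to (11.6, 4.3), a distance of √(0.8² + 1.1²) ≈ 1.4.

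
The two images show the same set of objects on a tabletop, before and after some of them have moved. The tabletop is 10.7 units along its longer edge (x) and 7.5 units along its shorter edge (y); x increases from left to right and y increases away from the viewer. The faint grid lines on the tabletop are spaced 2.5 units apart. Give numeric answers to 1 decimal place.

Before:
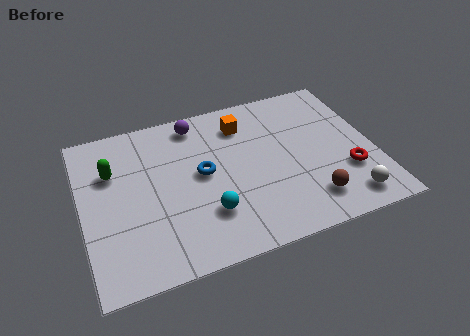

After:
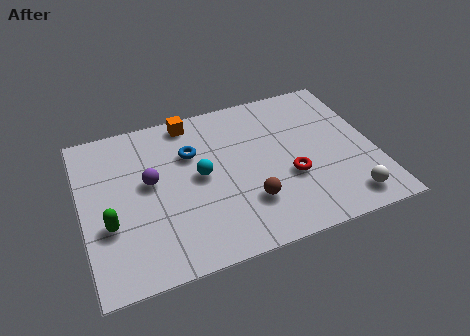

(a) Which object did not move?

the white sphere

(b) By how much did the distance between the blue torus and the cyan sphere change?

-0.7

Before: roughly 1.9 units apart; after: 1.2. That's 0.7 units closer together.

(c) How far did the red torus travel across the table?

2.1

From (9.6, 2.4) to (7.5, 2.8), the red torus covered √(2.1² + 0.4²) ≈ 2.1 units.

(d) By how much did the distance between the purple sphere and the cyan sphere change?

-2.6

They were about 4.4 units apart before and 1.8 after — 2.6 units closer together.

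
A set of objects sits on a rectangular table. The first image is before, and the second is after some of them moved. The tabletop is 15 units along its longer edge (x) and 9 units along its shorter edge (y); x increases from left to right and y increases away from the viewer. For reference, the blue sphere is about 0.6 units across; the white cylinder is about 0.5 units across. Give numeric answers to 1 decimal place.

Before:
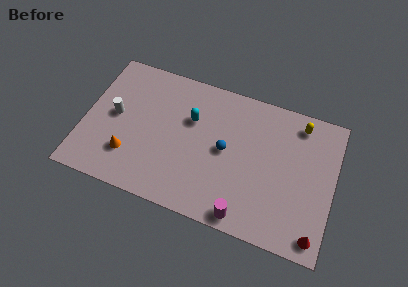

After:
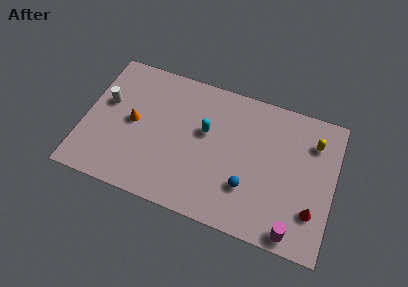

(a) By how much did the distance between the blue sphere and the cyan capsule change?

+1.3

The distance was about 2.6 in the first image and 3.9 in the second, so they moved 1.3 units further apart.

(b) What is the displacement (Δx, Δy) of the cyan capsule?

(0.9, -0.5)

The cyan capsule was at about (6.3, 5.9) and moved to about (7.2, 5.4).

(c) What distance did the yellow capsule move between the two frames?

1.3

The yellow capsule moved from about (12.7, 7.7) to (13.6, 6.8), a distance of √(0.9² + 0.9²) ≈ 1.3.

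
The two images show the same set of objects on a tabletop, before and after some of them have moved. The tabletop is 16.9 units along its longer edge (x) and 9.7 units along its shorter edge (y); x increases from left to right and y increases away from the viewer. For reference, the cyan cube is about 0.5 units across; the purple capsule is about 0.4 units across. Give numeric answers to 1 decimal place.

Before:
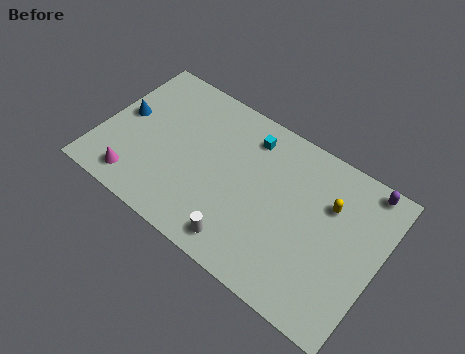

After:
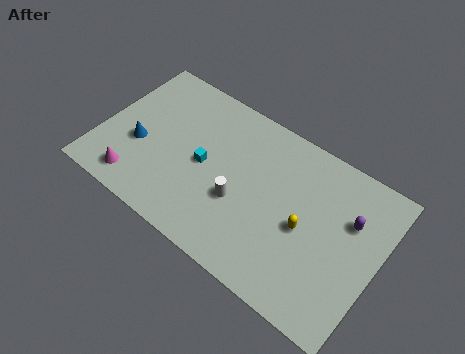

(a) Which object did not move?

the magenta cone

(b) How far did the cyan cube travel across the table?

3.9

From (8.5, 7.9) to (6.3, 4.7), the cyan cube covered √(2.2² + 3.2²) ≈ 3.9 units.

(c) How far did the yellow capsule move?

2.5

The yellow capsule was near (13.7, 6.6) before and (12.6, 4.4) after, so it travelled √(1.1² + 2.2²) ≈ 2.5 units.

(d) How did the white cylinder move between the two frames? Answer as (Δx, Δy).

(-0.6, 2.3)

The white cylinder started near (9.3, 1.4) and ended near (8.7, 3.7).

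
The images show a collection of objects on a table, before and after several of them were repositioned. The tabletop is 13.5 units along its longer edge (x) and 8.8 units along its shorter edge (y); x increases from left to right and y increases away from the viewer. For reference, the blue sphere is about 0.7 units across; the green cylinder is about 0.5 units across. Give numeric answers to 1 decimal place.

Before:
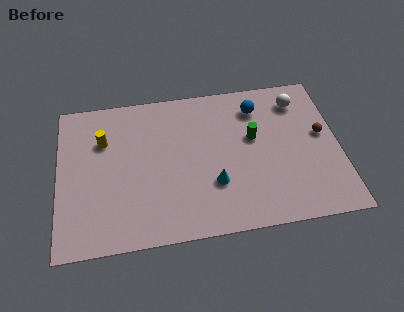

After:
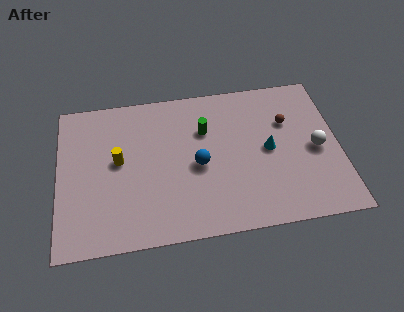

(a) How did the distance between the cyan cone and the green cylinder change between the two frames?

+0.3

The distance was about 3.1 in the first image and 3.4 in the second, so they moved 0.3 units further apart.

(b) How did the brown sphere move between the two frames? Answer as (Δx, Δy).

(-1.6, 1.0)

The brown sphere was at about (12.7, 4.9) and moved to about (11.1, 5.9).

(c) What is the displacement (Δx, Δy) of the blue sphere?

(-3.0, -3.0)

The blue sphere started near (9.7, 7.0) and ended near (6.7, 4.0).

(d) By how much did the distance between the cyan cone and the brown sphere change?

-3.9

The distance was about 5.7 in the first image and 1.8 in the second, so they moved 3.9 units closer together.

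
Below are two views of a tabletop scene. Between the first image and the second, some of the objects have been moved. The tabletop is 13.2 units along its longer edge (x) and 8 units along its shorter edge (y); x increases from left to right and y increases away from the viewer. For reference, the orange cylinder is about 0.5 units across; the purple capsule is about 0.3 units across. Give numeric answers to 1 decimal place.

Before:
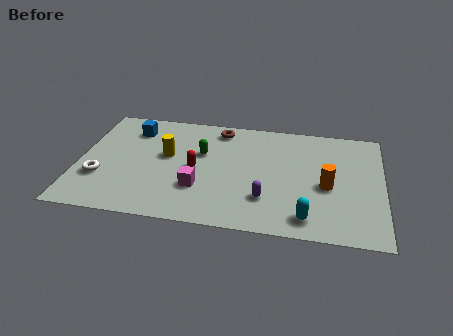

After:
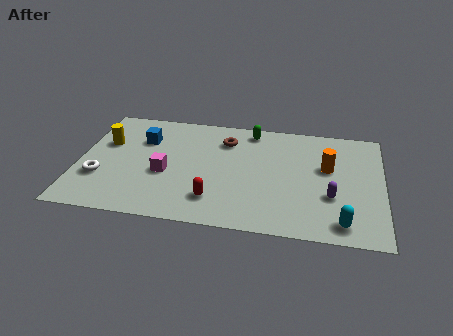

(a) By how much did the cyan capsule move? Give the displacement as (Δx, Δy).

(1.5, -0.1)

The cyan capsule started near (10.0, 1.2) and ended near (11.5, 1.1).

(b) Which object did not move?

the white torus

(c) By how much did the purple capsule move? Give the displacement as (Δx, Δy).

(2.8, 0.6)

From the two frames, the purple capsule sits at roughly (8.2, 2.2) before and (11.0, 2.8) after.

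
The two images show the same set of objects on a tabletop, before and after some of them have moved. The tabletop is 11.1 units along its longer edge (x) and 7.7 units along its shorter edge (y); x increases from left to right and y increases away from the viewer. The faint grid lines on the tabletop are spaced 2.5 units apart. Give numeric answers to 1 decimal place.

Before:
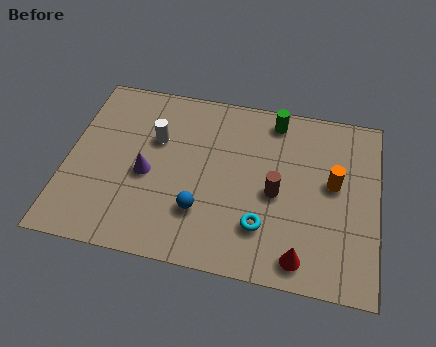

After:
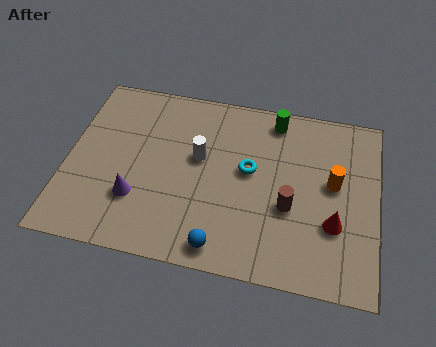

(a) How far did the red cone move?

1.9

The red cone moved from about (8.5, 1.0) to (9.6, 2.6), a distance of √(1.1² + 1.6²) ≈ 1.9.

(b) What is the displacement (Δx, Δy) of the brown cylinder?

(0.5, -0.5)

The brown cylinder started near (7.5, 3.5) and ended near (8.0, 3.0).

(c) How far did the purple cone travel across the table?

1.1

The purple cone was near (2.9, 3.4) before and (2.6, 2.3) after, so it travelled √(0.3² + 1.1²) ≈ 1.1 units.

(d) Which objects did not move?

the green cylinder and the orange cylinder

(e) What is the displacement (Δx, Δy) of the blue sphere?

(0.8, -1.3)

The blue sphere started near (4.9, 2.2) and ended near (5.7, 0.9).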